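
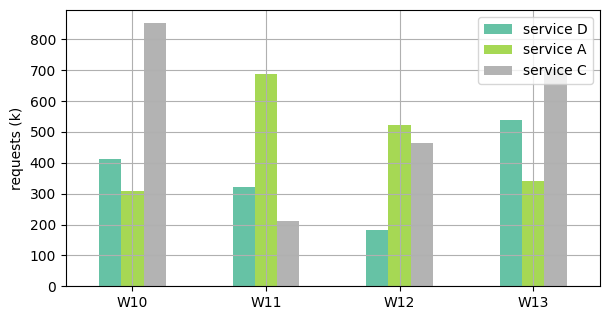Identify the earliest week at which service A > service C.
W11

W10: service A ≈ 300 vs service C ≈ 900 (not yet); W11: service A ≈ 700 vs service C ≈ 200 (first crossover).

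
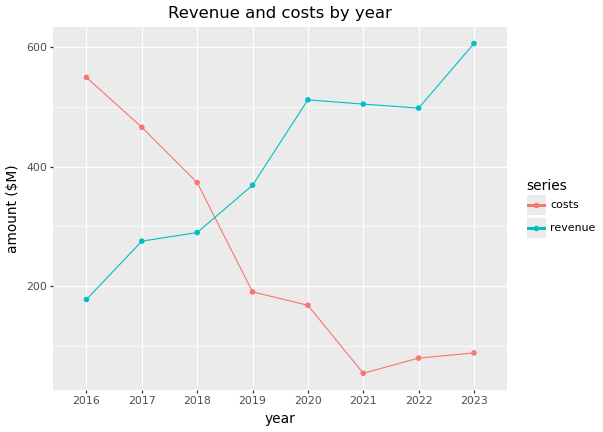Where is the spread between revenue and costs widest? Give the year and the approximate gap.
2023, ≈ 500 $M

2023: revenue ≈ 600, costs ≈ 100 → gap ≈ 500. Next-largest (2021) is only ≈ 450.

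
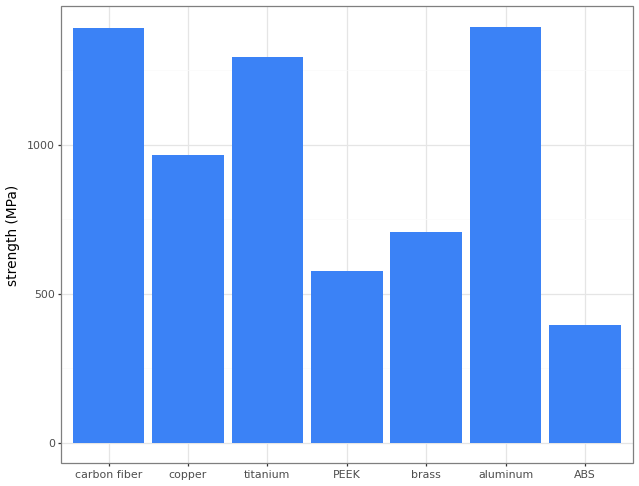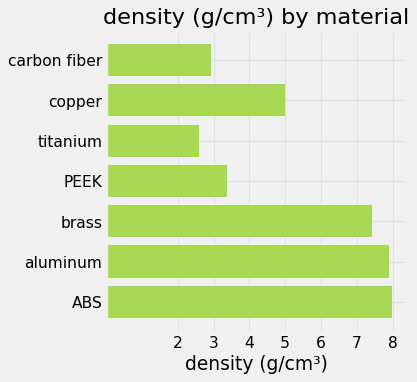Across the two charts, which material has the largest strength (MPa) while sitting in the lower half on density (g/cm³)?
Chart 2 median density (g/cm³) ≈ 5; below-median materials: carbon fiber, titanium, PEEK. Among those, carbon fiber has the highest strength (MPa) (≈ 1400).

carbon fiber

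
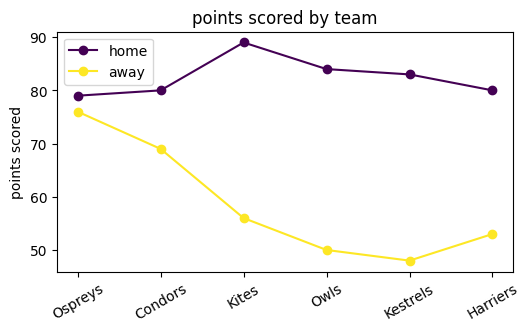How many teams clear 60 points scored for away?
2

Above 60: Ospreys, Condors.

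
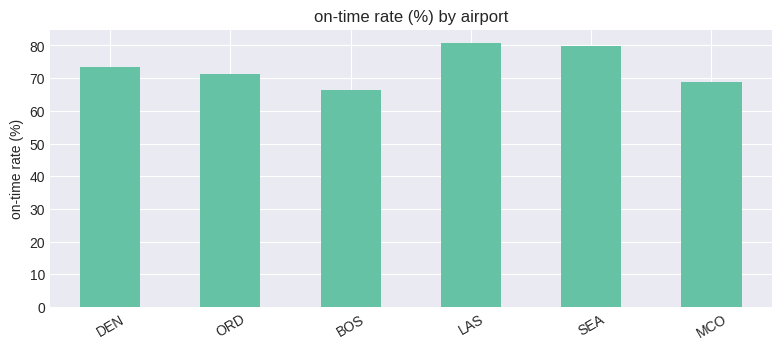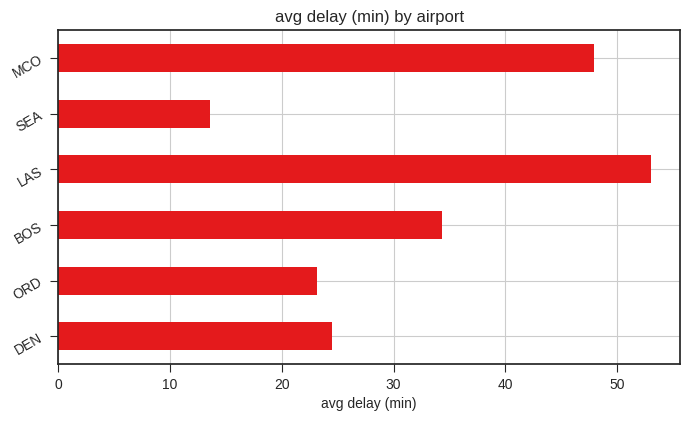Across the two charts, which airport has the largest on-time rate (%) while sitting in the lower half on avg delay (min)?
SEA

Chart 2 median avg delay (min) ≈ 30; below-median airports: DEN, ORD, SEA. Among those, SEA has the highest on-time rate (%) (≈ 80).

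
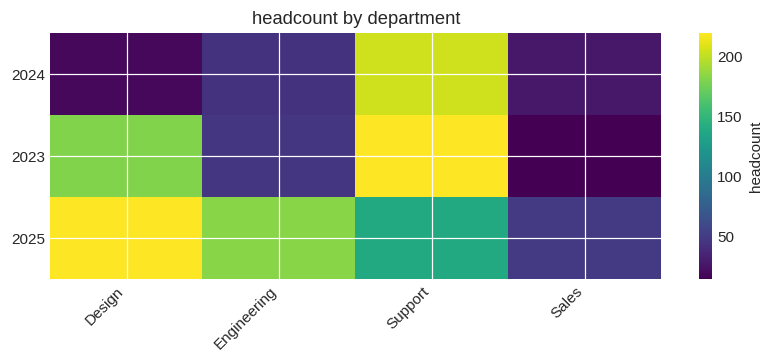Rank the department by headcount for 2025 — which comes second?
Top 3 for 2025: Design ≈ 220, Engineering ≈ 180, Support ≈ 140.

Engineering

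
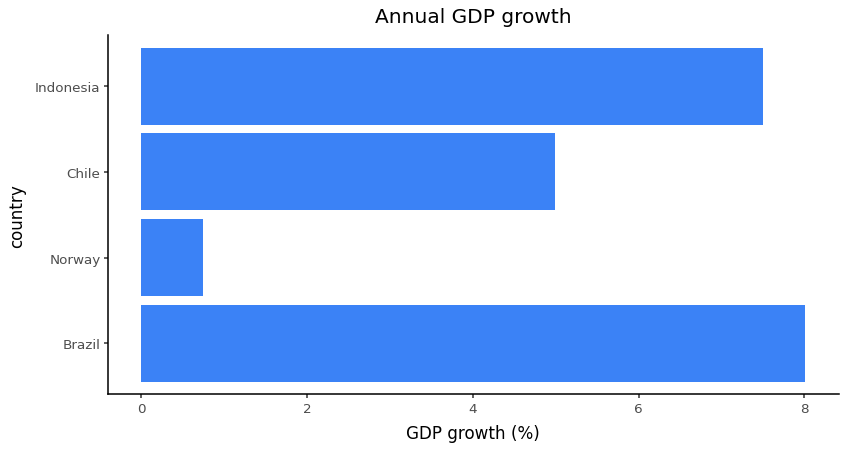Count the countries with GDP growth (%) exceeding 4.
Above 4: Brazil, Chile, Indonesia.

3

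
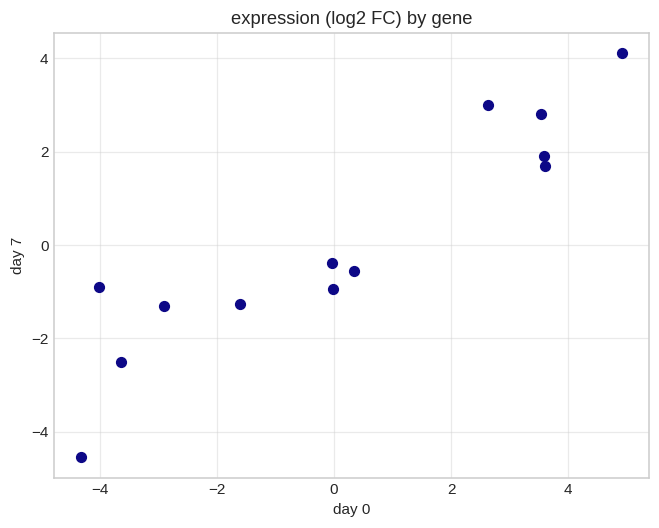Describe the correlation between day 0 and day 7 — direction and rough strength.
positive, strong

Points are positively correlated; strong (|r| ≈ 0.9).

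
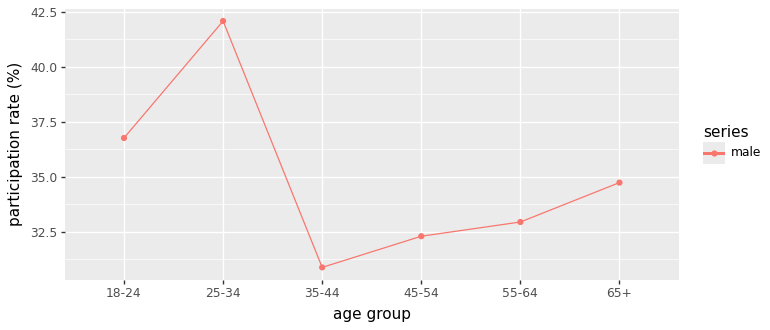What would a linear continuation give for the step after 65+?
Last three: 32, 33, 35 → slope ≈ 1.5/step → next ≈ 36.5.

≈ 36.5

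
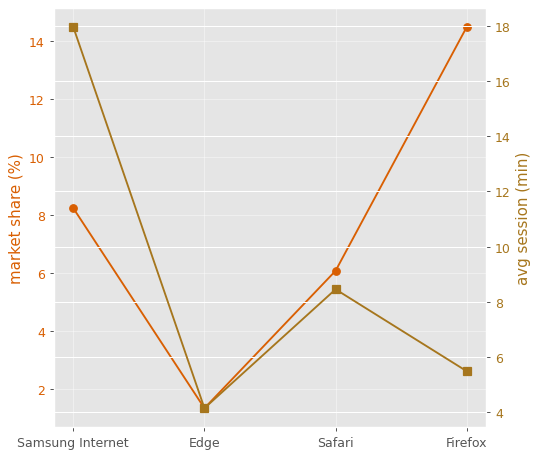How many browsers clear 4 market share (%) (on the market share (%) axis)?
Above 4: Samsung Internet, Safari, Firefox.

3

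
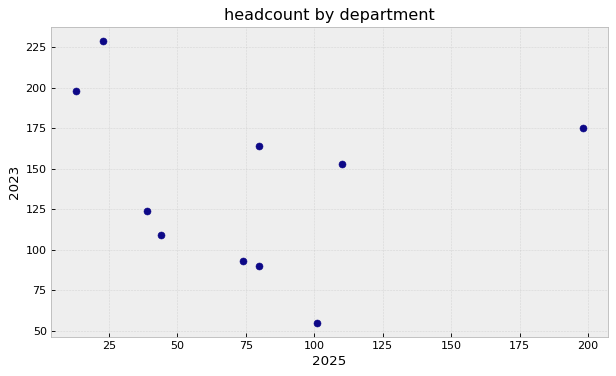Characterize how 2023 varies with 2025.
Points are roughly uncorrelated; weak (|r| ≈ 0.2).

no clear correlation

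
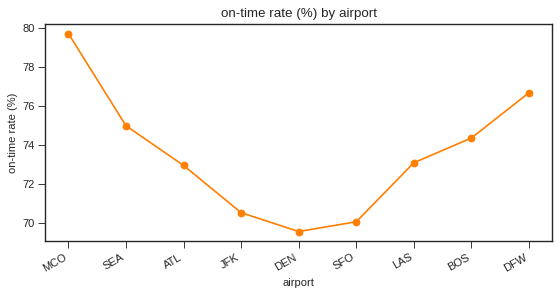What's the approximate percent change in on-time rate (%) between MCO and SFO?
≈ -12.5%

MCO ≈ 80, SFO ≈ 70; (70 − 80) / 80 ≈ -12.5%.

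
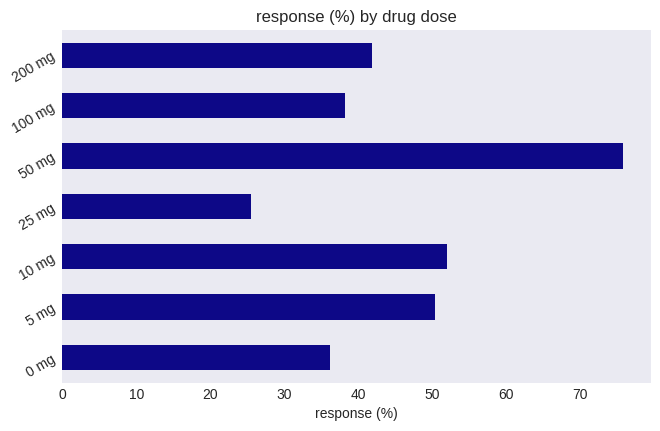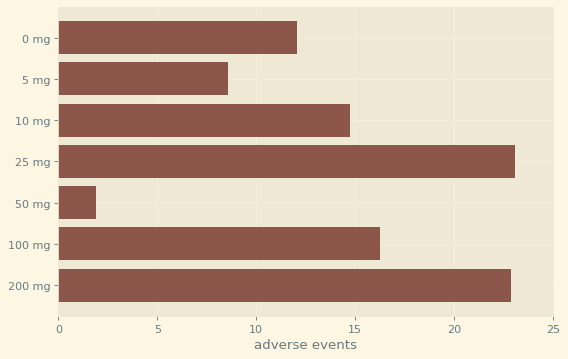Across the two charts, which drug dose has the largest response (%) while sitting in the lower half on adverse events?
50 mg

Chart 2 median adverse events ≈ 15; below-median drug doses: 0 mg, 5 mg, 50 mg. Among those, 50 mg has the highest response (%) (≈ 80).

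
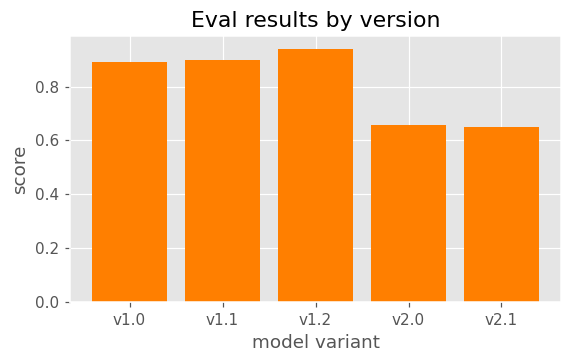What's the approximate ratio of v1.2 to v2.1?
≈ 1.5×

v1.2 ≈ 0.9, v2.1 ≈ 0.6; 0.9/0.6 ≈ 1.5.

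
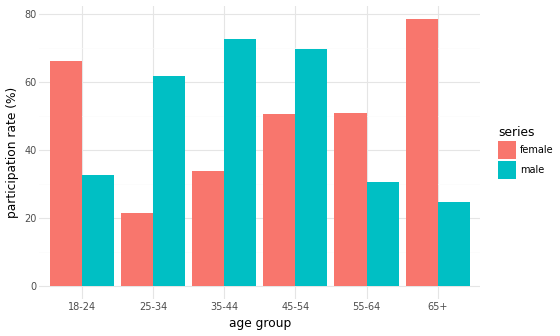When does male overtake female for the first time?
18-24: male ≈ 30 vs female ≈ 70 (not yet); 25-34: male ≈ 60 vs female ≈ 20 (first crossover).

25-34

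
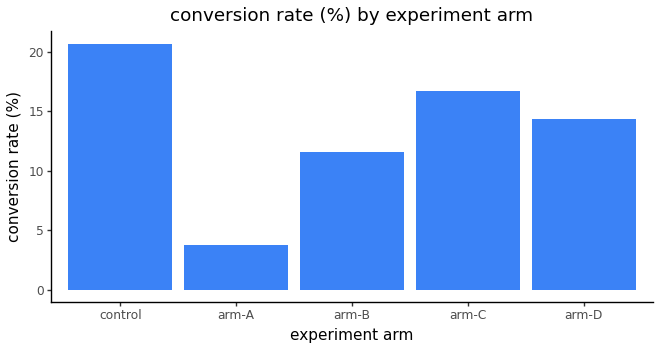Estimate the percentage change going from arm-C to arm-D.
arm-C ≈ 16, arm-D ≈ 14; (14 − 16) / 16 ≈ -12.5%.

≈ -12.5%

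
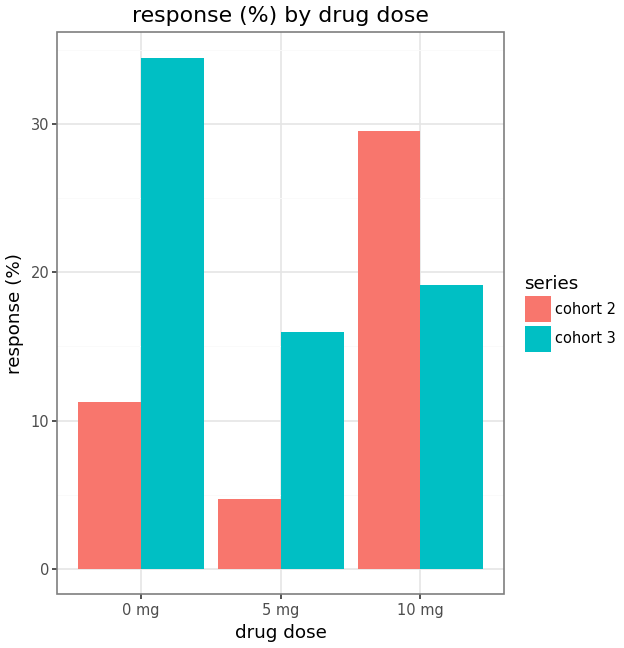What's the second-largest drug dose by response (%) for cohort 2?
Top 3 for cohort 2: 10 mg ≈ 30, 0 mg ≈ 10, 5 mg ≈ 5.

0 mg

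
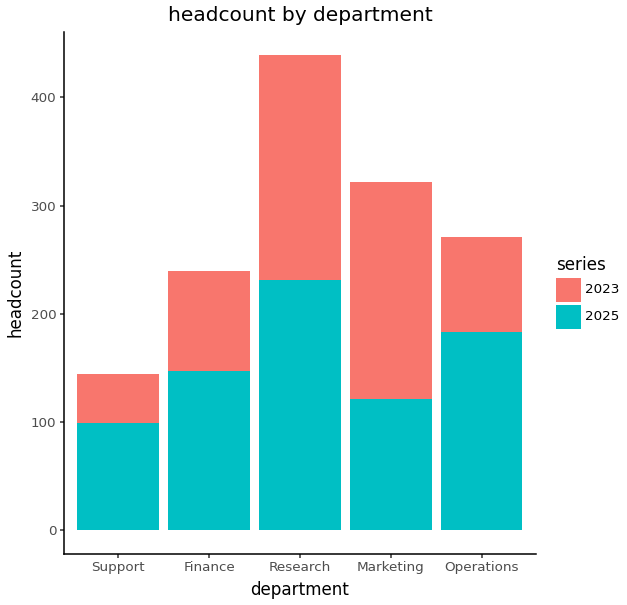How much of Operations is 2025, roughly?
2025 top ≈ 200, bottom ≈ 0; segment ≈ 200.

≈ 200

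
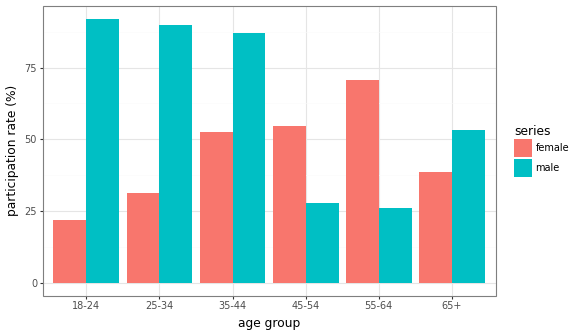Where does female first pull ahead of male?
35-44: female ≈ 50 vs male ≈ 90 (not yet); 45-54: female ≈ 50 vs male ≈ 30 (first crossover).

45-54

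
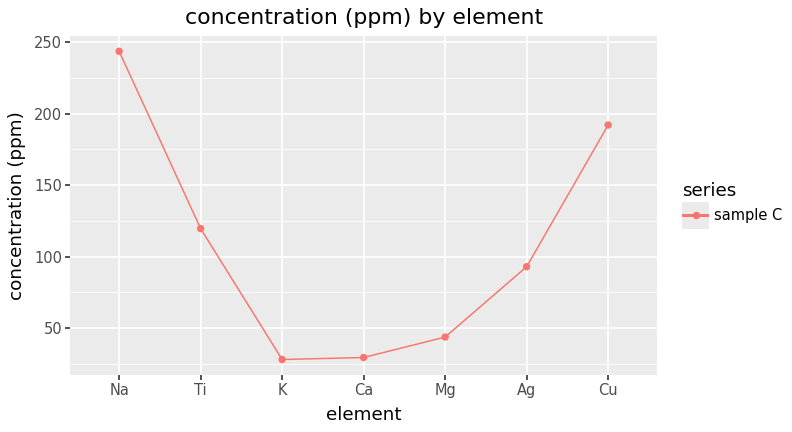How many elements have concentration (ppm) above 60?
Above 60: Na, Ti, Ag, Cu.

4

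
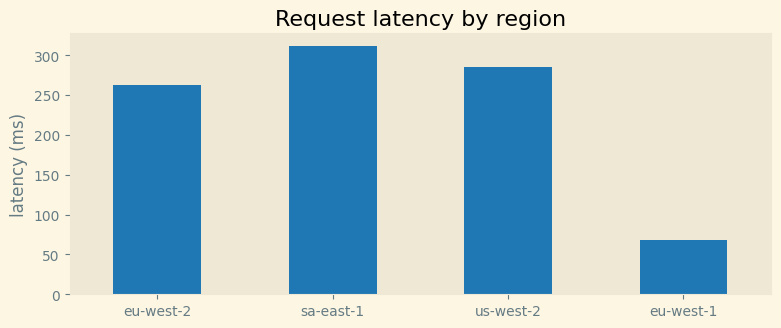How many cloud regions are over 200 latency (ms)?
Above 200: eu-west-2, sa-east-1, us-west-2.

3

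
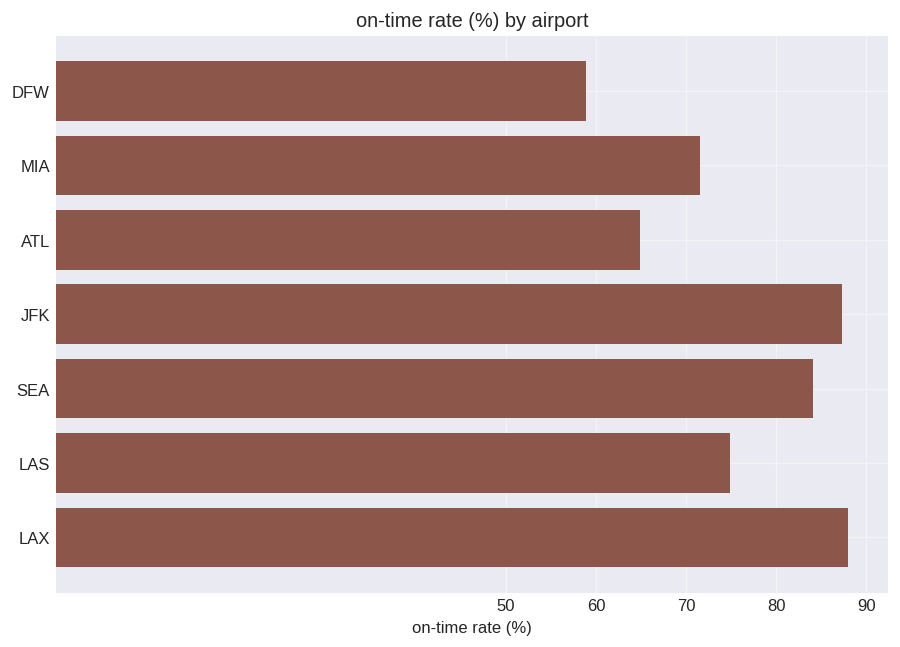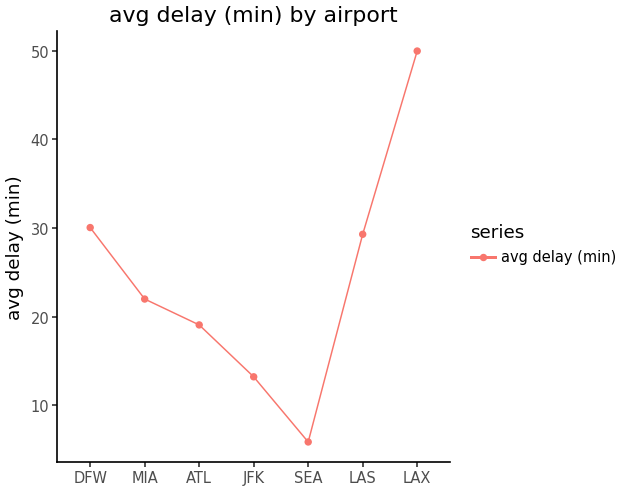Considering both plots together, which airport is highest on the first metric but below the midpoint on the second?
Chart 2 median avg delay (min) ≈ 20; below-median airports: ATL, JFK, SEA. Among those, JFK has the highest on-time rate (%) (≈ 90).

JFK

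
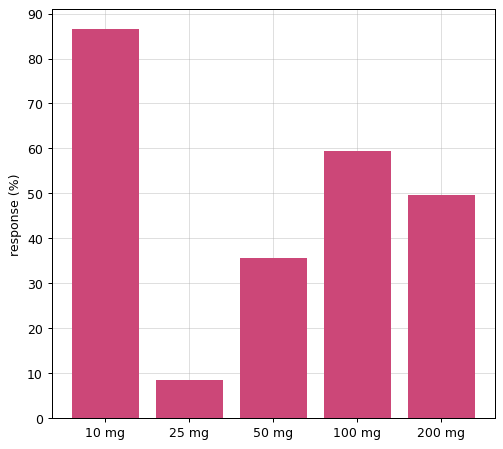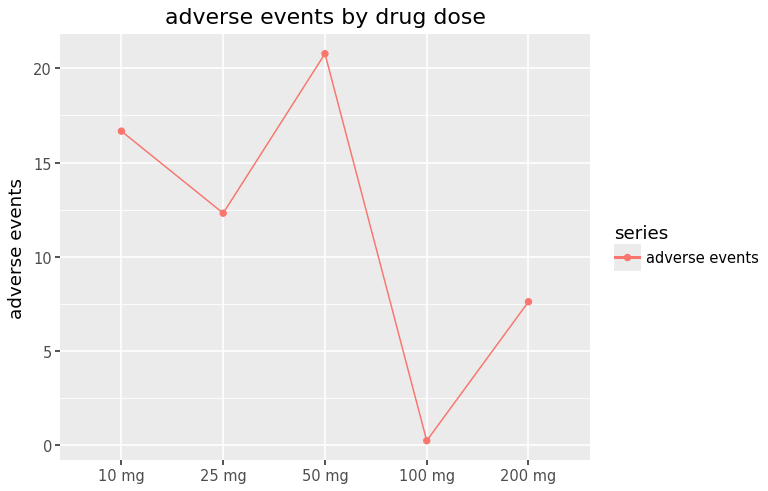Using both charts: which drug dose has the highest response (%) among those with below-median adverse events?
Chart 2 median adverse events ≈ 12; below-median drug doses: 100 mg, 200 mg. Among those, 100 mg has the highest response (%) (≈ 60).

100 mg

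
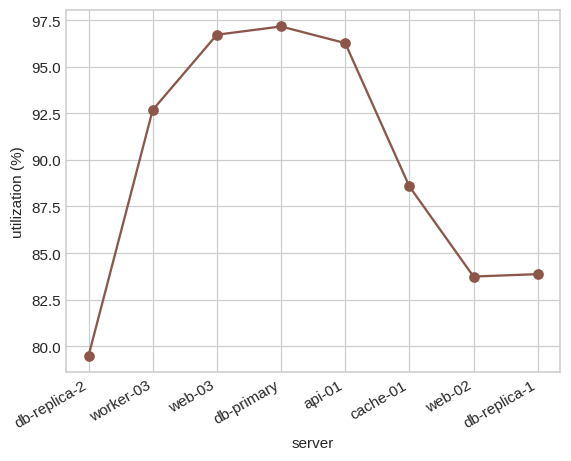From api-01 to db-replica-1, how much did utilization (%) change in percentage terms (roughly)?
api-01 ≈ 96, db-replica-1 ≈ 84; (84 − 96) / 96 ≈ -12.5%.

≈ -12.5%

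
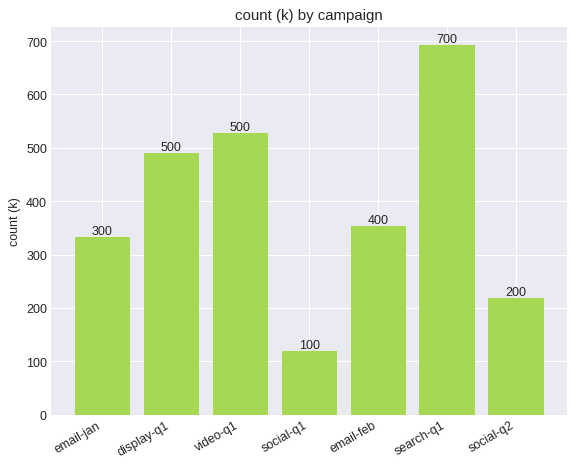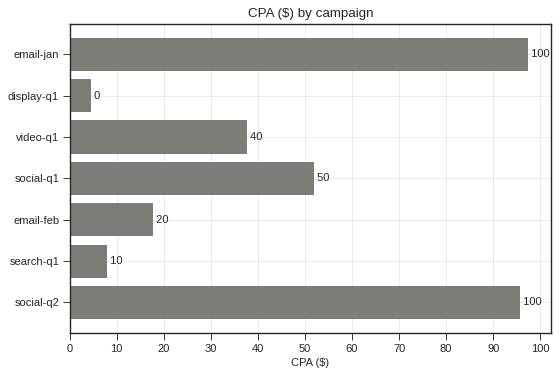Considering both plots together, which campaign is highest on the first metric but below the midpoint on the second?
Chart 2 median CPA ($) ≈ 40; below-median campaigns: display-q1, email-feb, search-q1. Among those, search-q1 has the highest count (k) (≈ 700).

search-q1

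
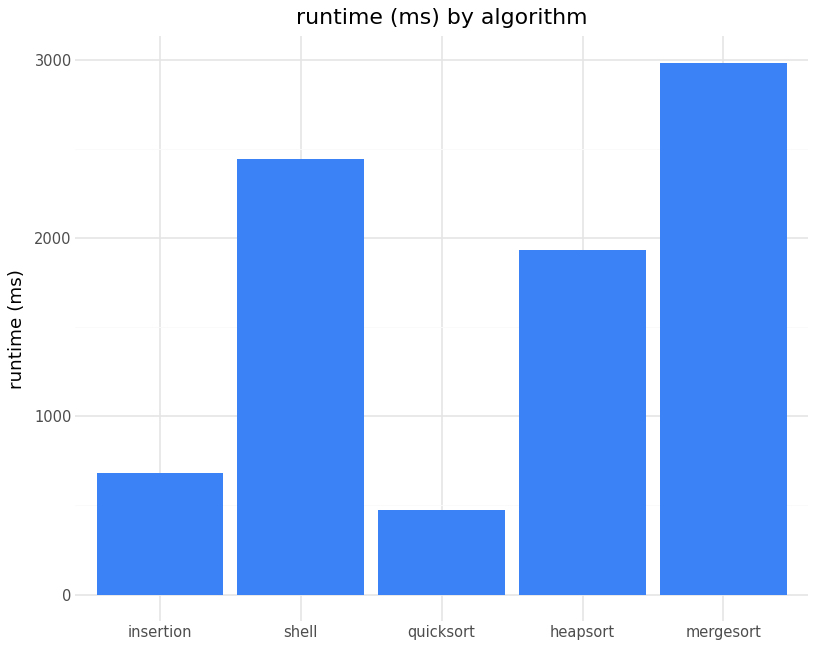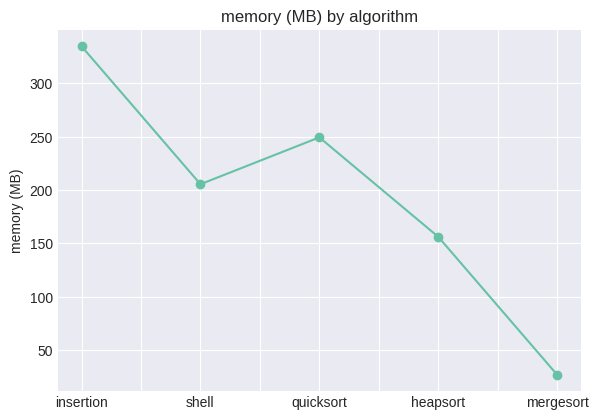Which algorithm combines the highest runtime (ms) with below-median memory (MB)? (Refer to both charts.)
mergesort

Chart 2 median memory (MB) ≈ 200; below-median algorithms: heapsort, mergesort. Among those, mergesort has the highest runtime (ms) (≈ 3000).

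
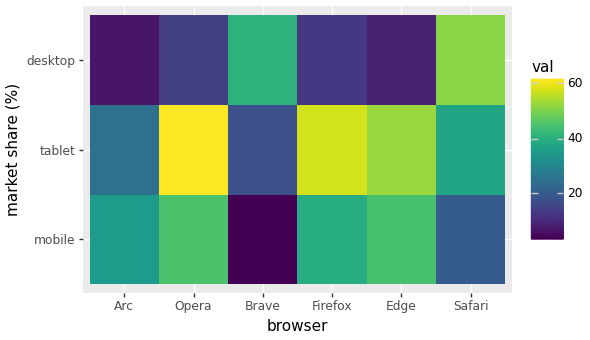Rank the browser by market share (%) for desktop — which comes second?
Top 3 for desktop: Safari ≈ 50, Brave ≈ 40, Opera ≈ 15.

Brave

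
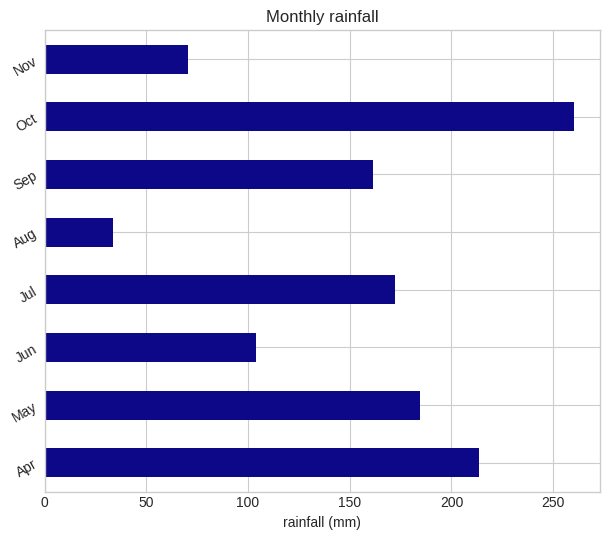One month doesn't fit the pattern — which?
Aug

Aug ≈ 25; the rest sit between ≈ 75 and ≈ 250.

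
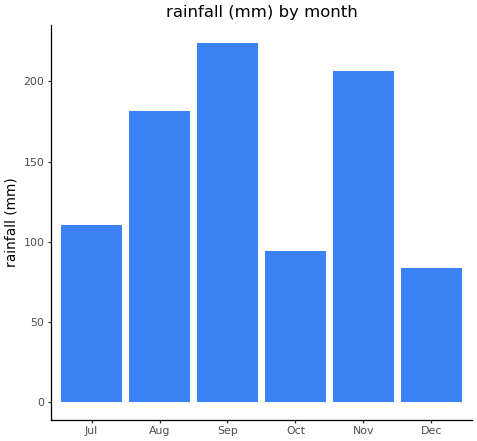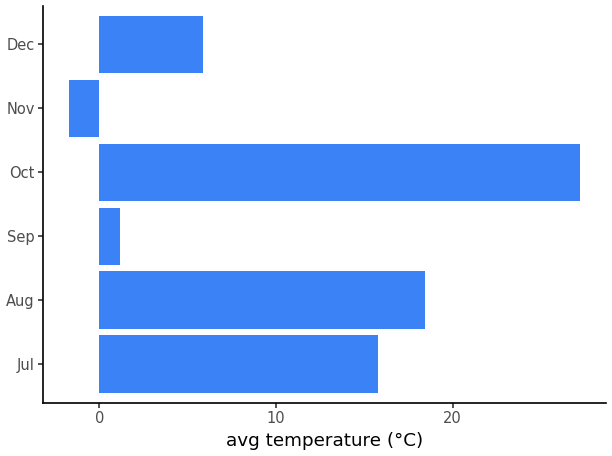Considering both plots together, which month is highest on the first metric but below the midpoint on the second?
Chart 2 median avg temperature (°C) ≈ 10; below-median months: Sep, Nov, Dec. Among those, Sep has the highest rainfall (mm) (≈ 225).

Sep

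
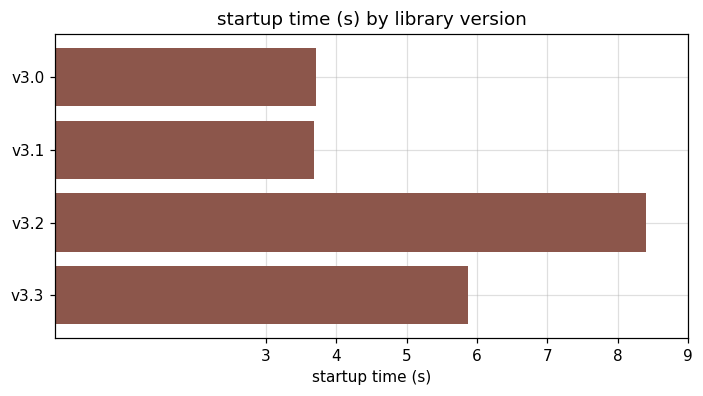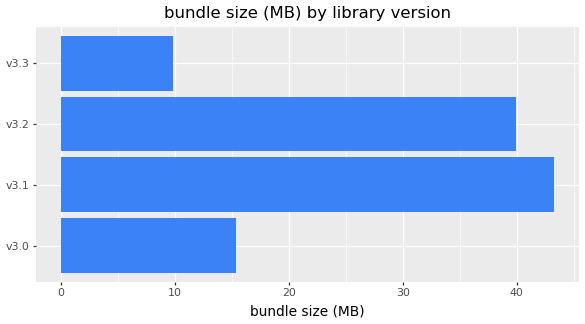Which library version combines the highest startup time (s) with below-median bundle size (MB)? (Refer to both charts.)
v3.3

Chart 2 median bundle size (MB) ≈ 30; below-median library versions: v3.0, v3.3. Among those, v3.3 has the highest startup time (s) (≈ 6).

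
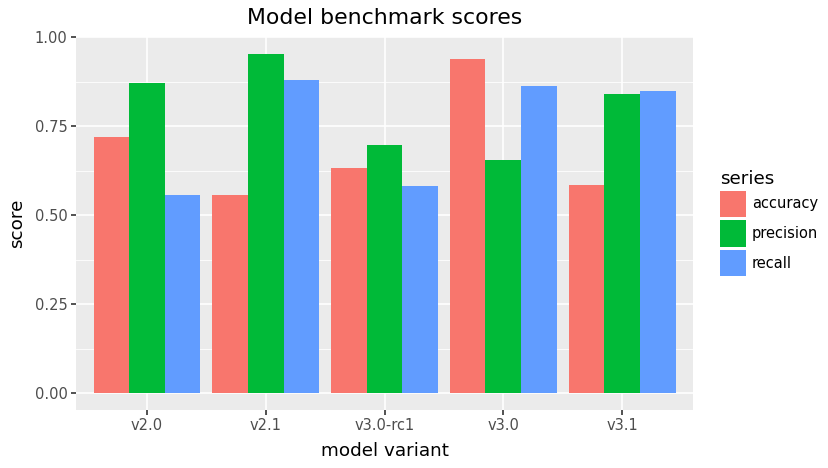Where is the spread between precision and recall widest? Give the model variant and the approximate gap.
v2.0, ≈ 0.3

v2.0: precision ≈ 0.9, recall ≈ 0.6 → gap ≈ 0.3. Next-largest (v3.0) is only ≈ 0.2.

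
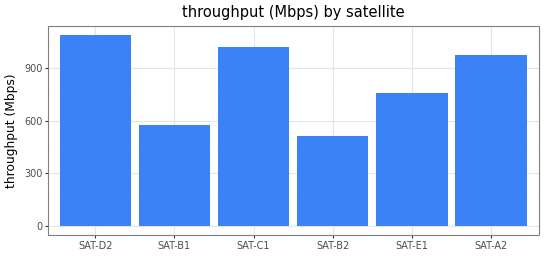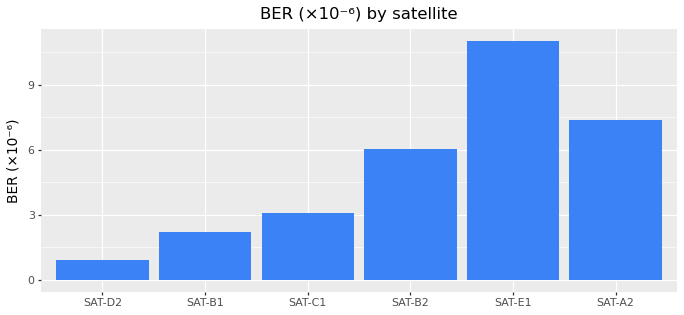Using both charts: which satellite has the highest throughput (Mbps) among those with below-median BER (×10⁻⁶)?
Chart 2 median BER (×10⁻⁶) ≈ 4; below-median satellites: SAT-D2, SAT-B1, SAT-C1. Among those, SAT-D2 has the highest throughput (Mbps) (≈ 1100).

SAT-D2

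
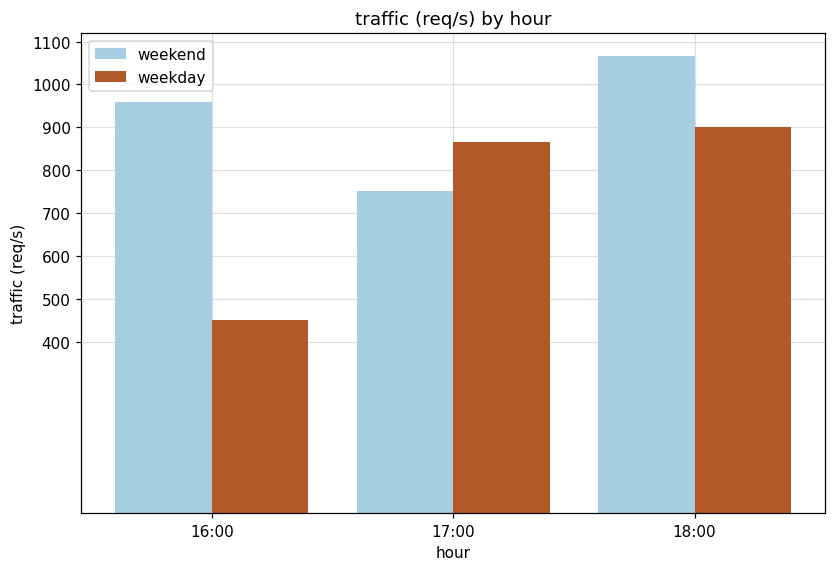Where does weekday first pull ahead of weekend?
16:00: weekday ≈ 500 vs weekend ≈ 1000 (not yet); 17:00: weekday ≈ 900 vs weekend ≈ 800 (first crossover).

17:00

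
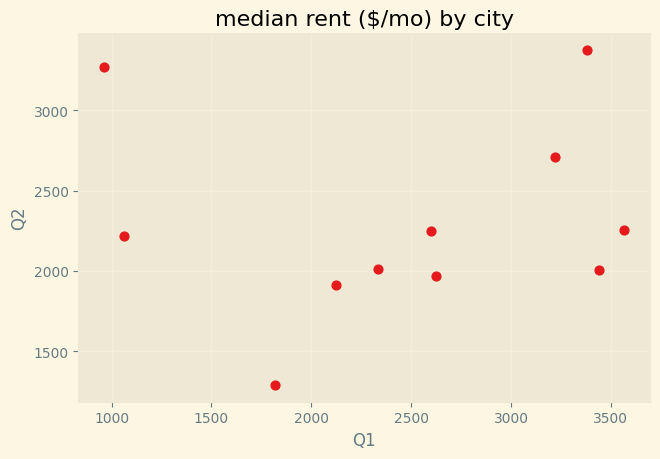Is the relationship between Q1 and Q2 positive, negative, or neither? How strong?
no clear correlation

Points are roughly uncorrelated; weak (|r| ≈ 0.1).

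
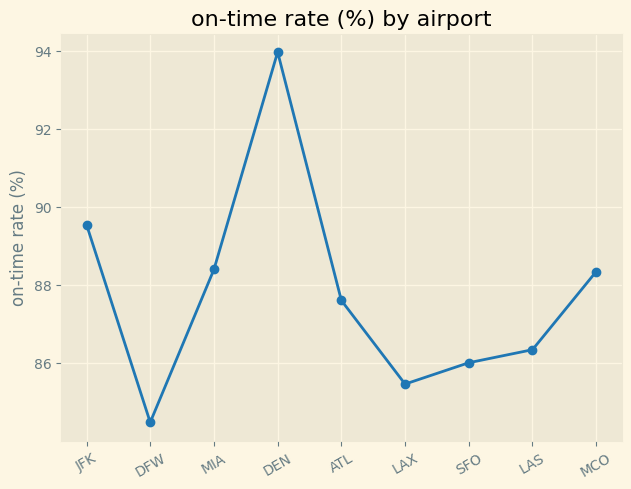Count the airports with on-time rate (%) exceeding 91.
1

Above 91: DEN.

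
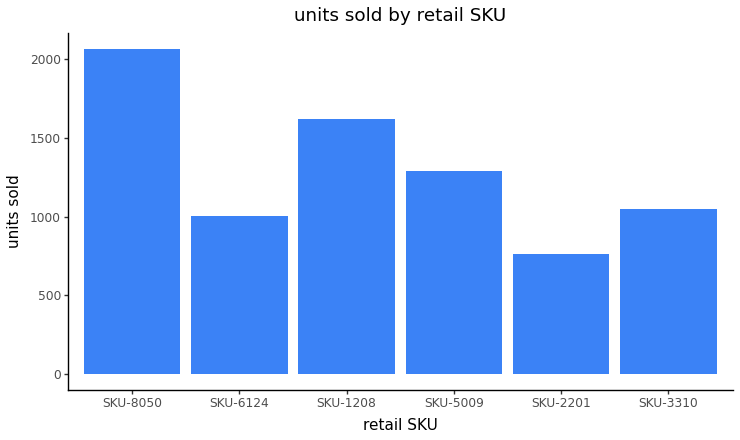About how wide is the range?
≈ 1200

Max SKU-8050 ≈ 2000, min SKU-2201 ≈ 800; range ≈ 1200.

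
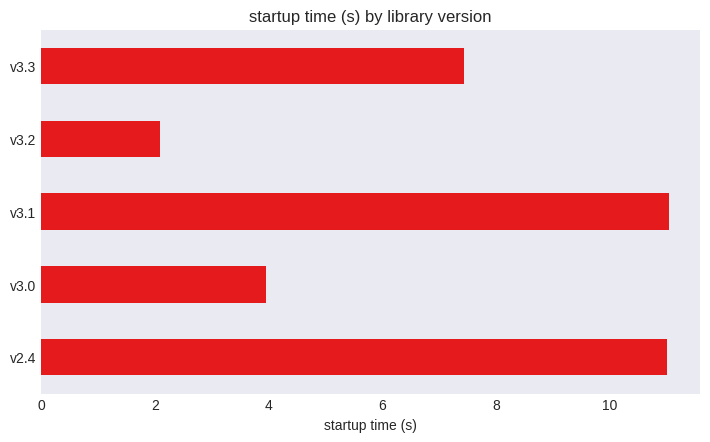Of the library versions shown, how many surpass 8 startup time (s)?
2

Above 8: v2.4, v3.1.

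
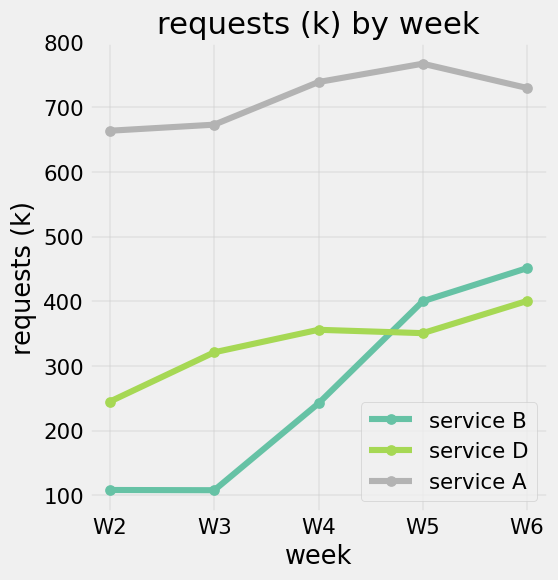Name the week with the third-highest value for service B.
W4

Top 4 for service B: W6 ≈ 500, W5 ≈ 400, W4 ≈ 200, W2 ≈ 100.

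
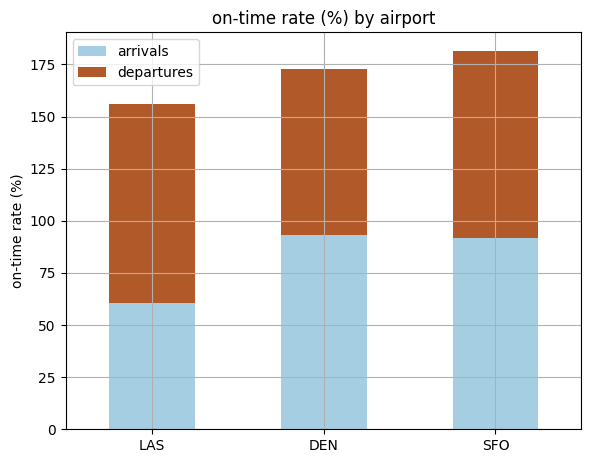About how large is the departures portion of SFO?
≈ 80

departures top ≈ 180, bottom ≈ 100; segment ≈ 80.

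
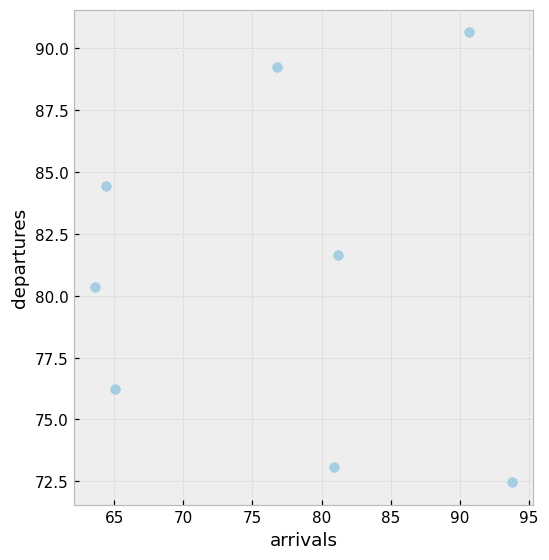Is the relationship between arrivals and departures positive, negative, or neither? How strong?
Points are roughly uncorrelated; weak (|r| ≈ 0.0).

no clear correlation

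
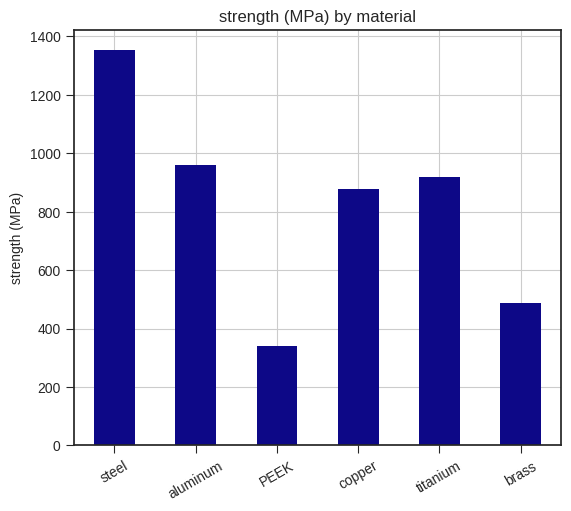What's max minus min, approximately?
Max steel ≈ 1400, min PEEK ≈ 400; range ≈ 1000.

≈ 1000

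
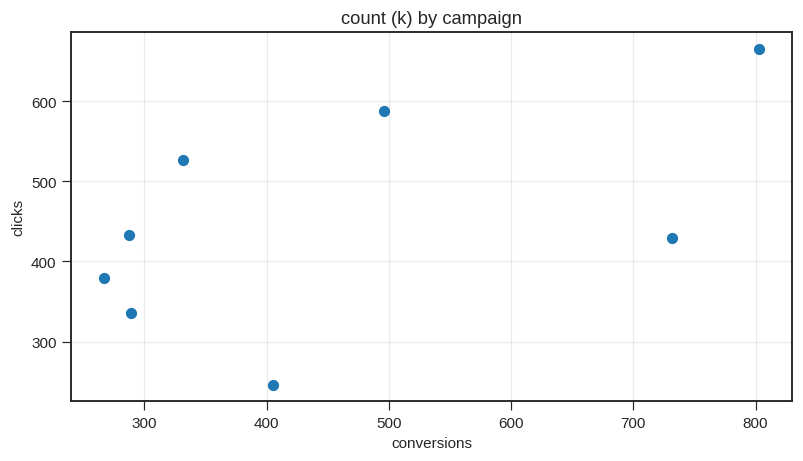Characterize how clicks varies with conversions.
Points are positively correlated; moderate (|r| ≈ 0.6).

positive, moderate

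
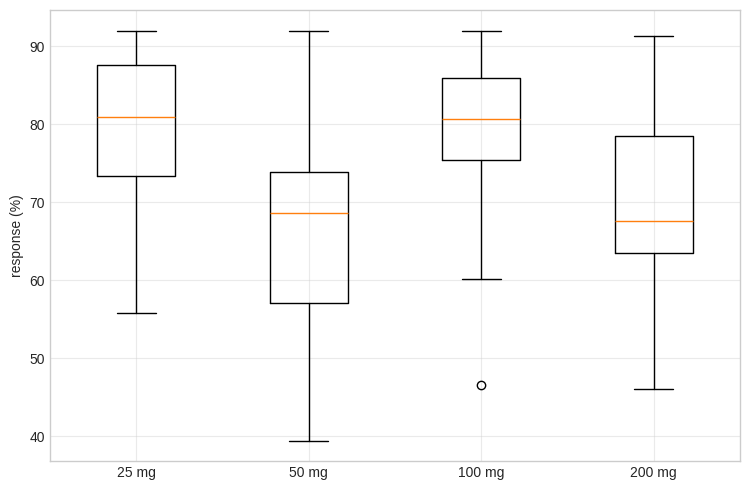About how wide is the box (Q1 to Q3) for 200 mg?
≈ 14

Q3 ≈ 78, Q1 ≈ 64; IQR ≈ 14.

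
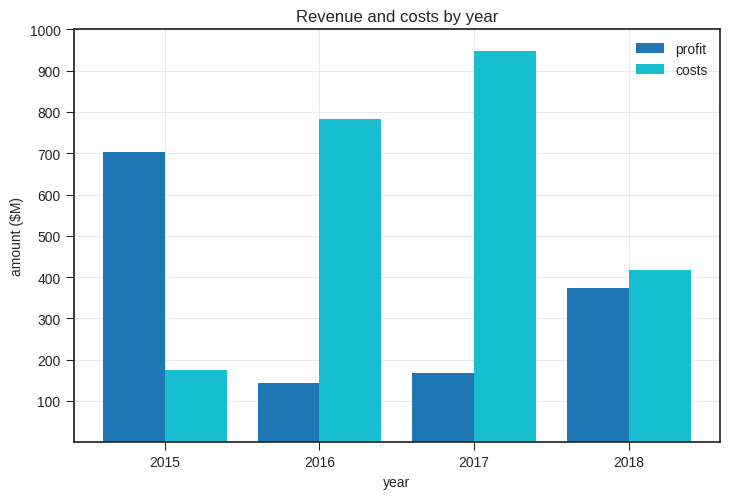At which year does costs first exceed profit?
2015: costs ≈ 200 vs profit ≈ 700 (not yet); 2016: costs ≈ 800 vs profit ≈ 100 (first crossover).

2016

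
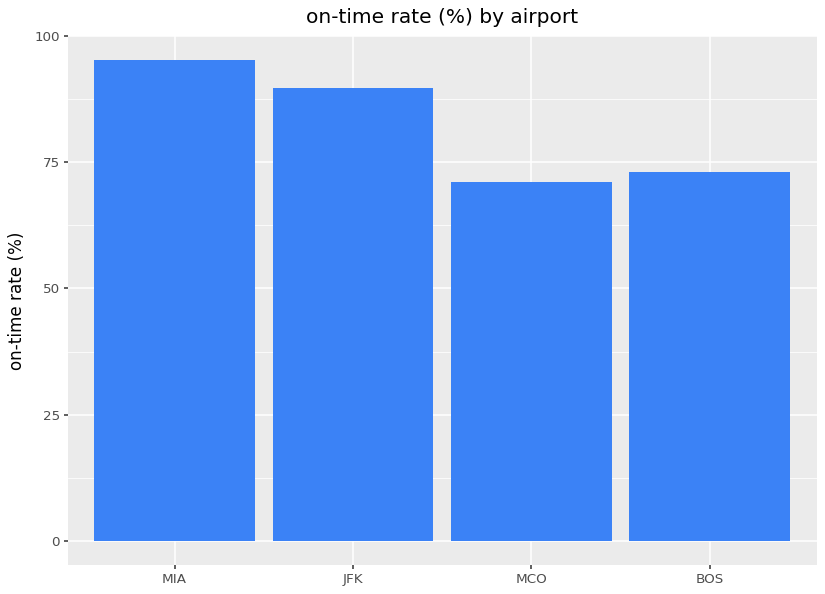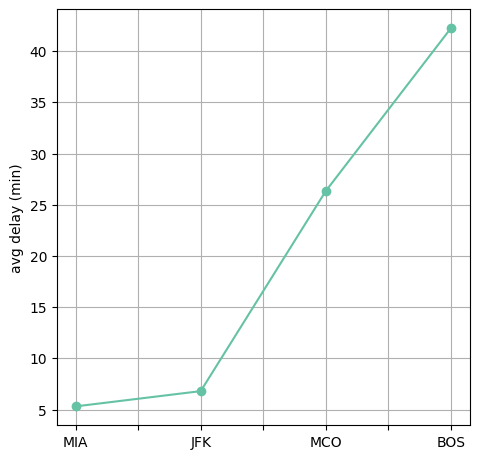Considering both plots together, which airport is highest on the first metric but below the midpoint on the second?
Chart 2 median avg delay (min) ≈ 15; below-median airports: MIA, JFK. Among those, MIA has the highest on-time rate (%) (≈ 100).

MIA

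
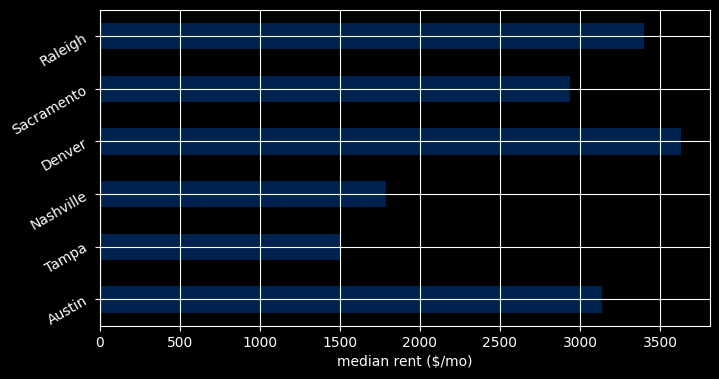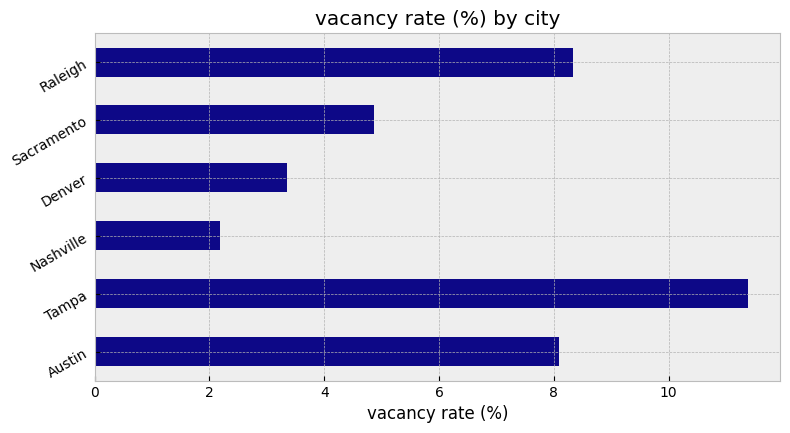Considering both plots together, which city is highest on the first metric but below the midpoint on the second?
Denver

Chart 2 median vacancy rate (%) ≈ 6; below-median cities: Nashville, Denver, Sacramento. Among those, Denver has the highest median rent ($/mo) (≈ 3500).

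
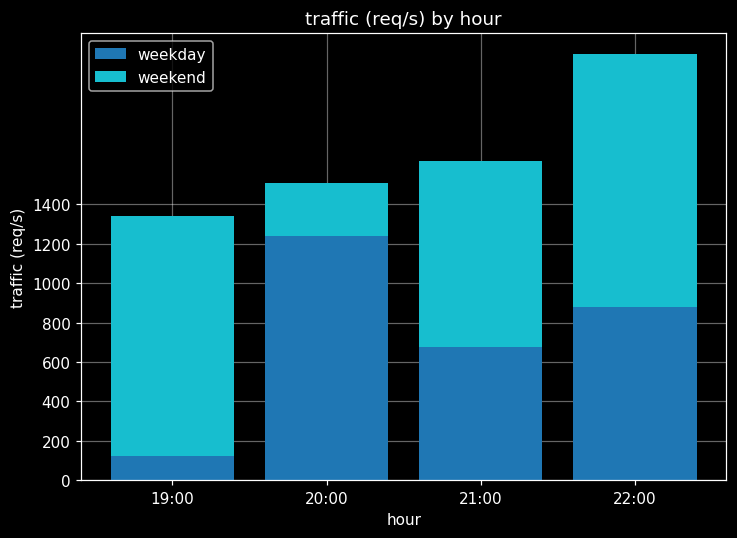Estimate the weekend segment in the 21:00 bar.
weekend top ≈ 1600, bottom ≈ 600; segment ≈ 1000.

≈ 1000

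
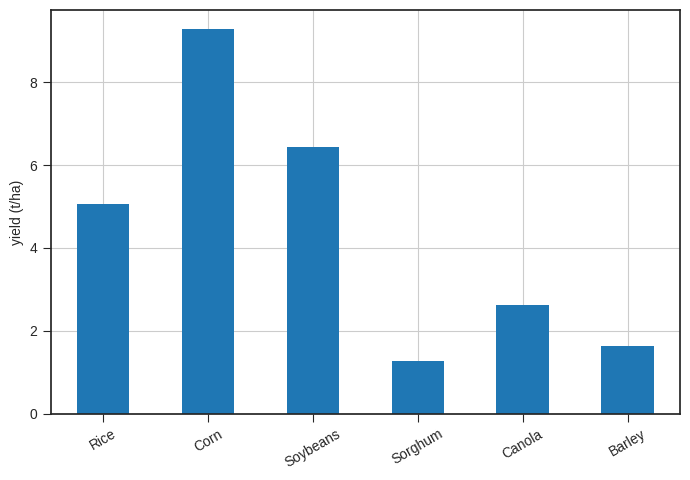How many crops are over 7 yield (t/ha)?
Above 7: Corn.

1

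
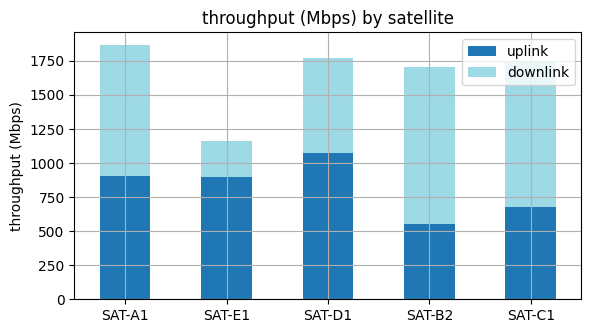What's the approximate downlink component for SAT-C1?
≈ 1200

downlink top ≈ 1800, bottom ≈ 600; segment ≈ 1200.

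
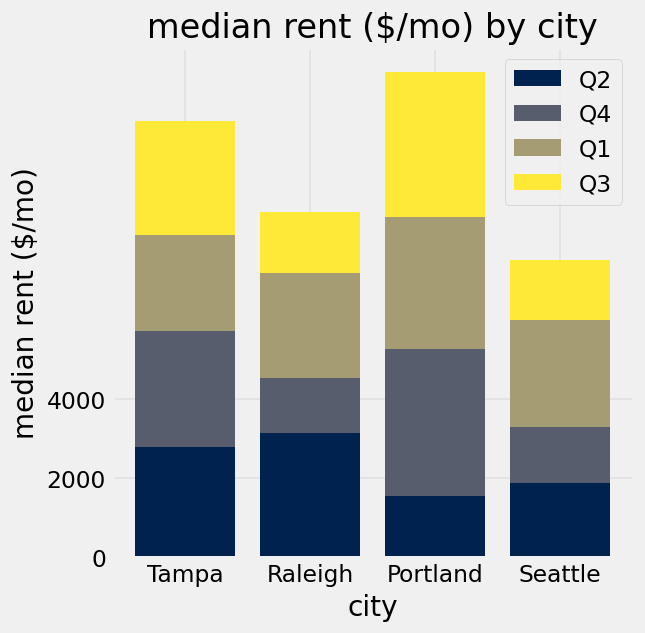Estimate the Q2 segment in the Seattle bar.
Q2 top ≈ 2000, bottom ≈ 0; segment ≈ 2000.

≈ 2000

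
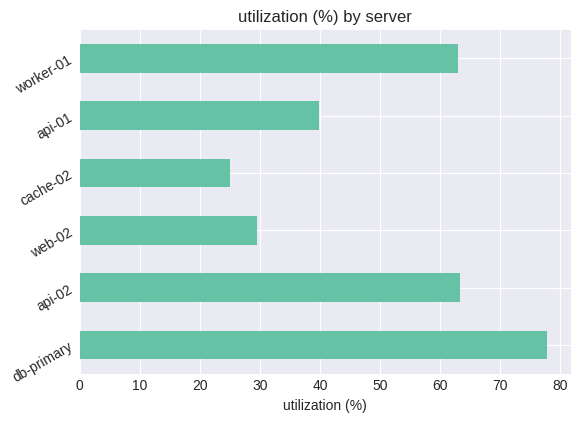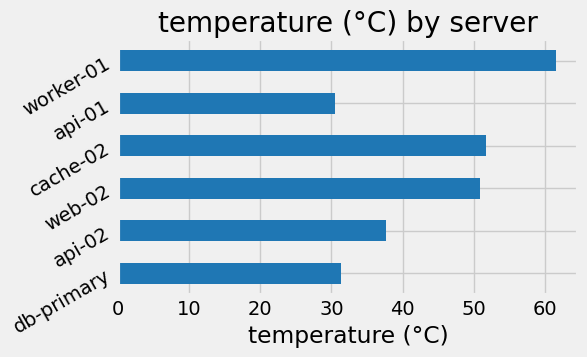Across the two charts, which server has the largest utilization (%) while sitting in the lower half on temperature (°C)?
Chart 2 median temperature (°C) ≈ 40; below-median servers: db-primary, api-02, api-01. Among those, db-primary has the highest utilization (%) (≈ 80).

db-primary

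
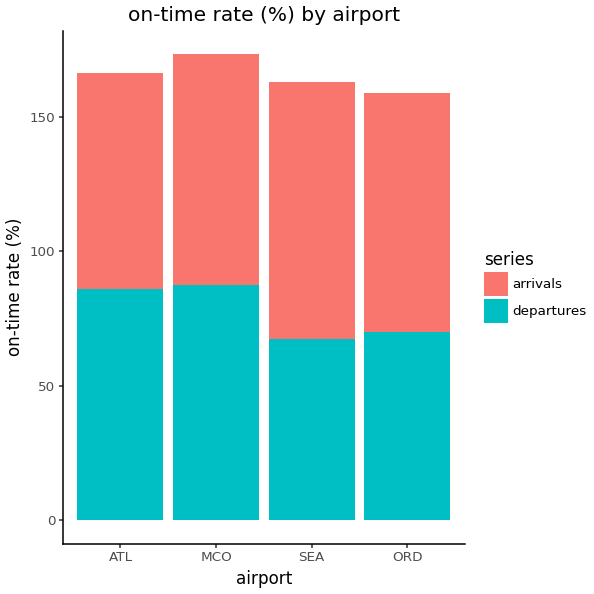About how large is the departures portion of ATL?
≈ 80

departures top ≈ 80, bottom ≈ 0; segment ≈ 80.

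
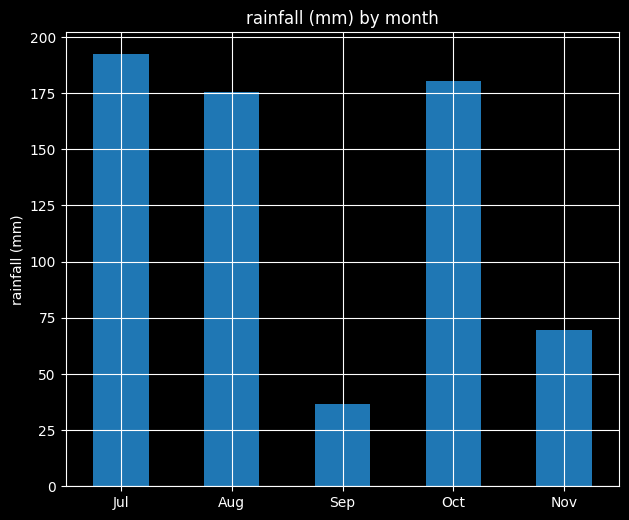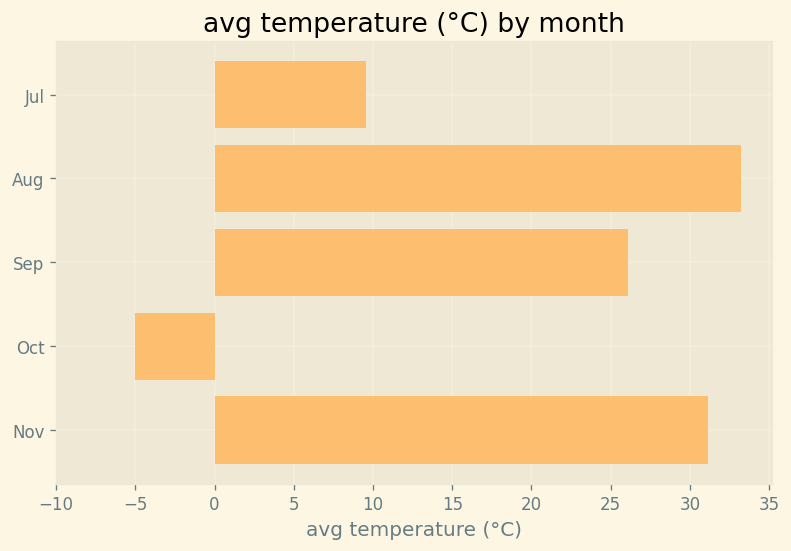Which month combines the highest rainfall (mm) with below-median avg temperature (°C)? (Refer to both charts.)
Chart 2 median avg temperature (°C) ≈ 25; below-median months: Jul, Oct. Among those, Jul has the highest rainfall (mm) (≈ 200).

Jul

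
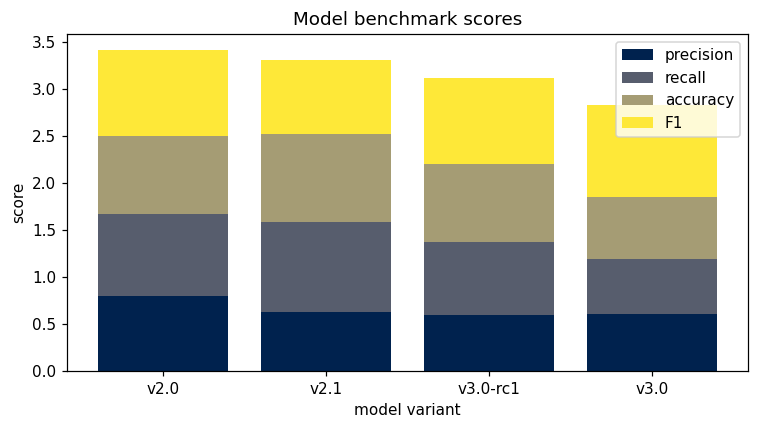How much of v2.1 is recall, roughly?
≈ 1.0

recall top ≈ 1.5, bottom ≈ 0.5; segment ≈ 1.0.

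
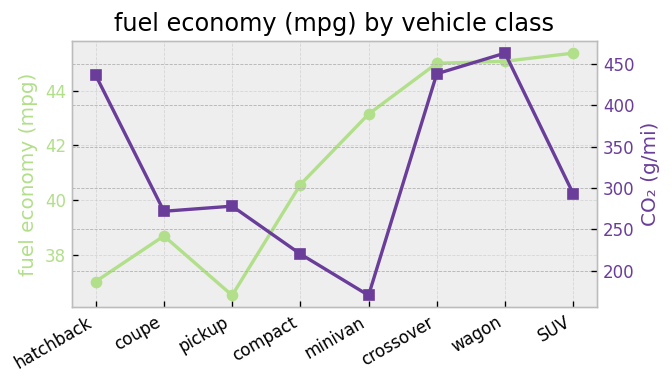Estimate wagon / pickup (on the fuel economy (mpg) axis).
≈ 1.22×

wagon ≈ 45, pickup ≈ 37; 45/37 ≈ 1.22.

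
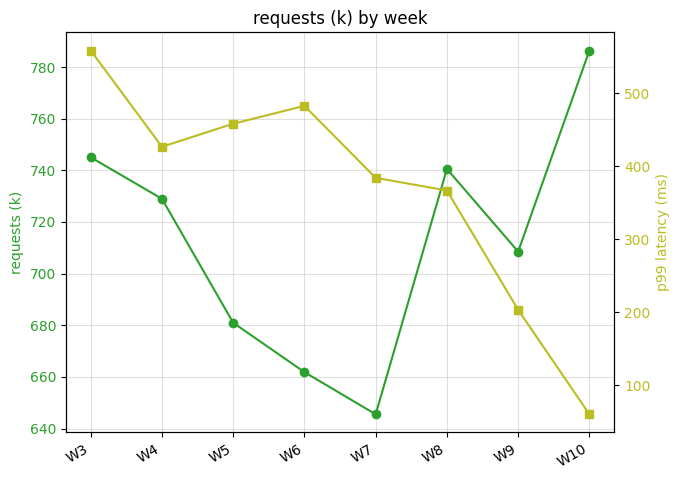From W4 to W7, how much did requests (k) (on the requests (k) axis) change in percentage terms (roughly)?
≈ -11.1%

W4 ≈ 720, W7 ≈ 640; (640 − 720) / 720 ≈ -11.1%.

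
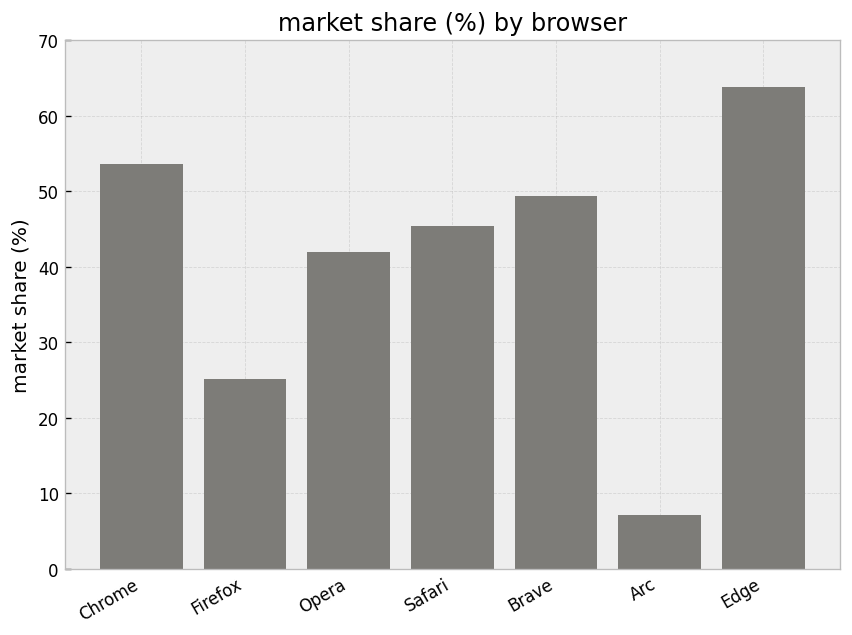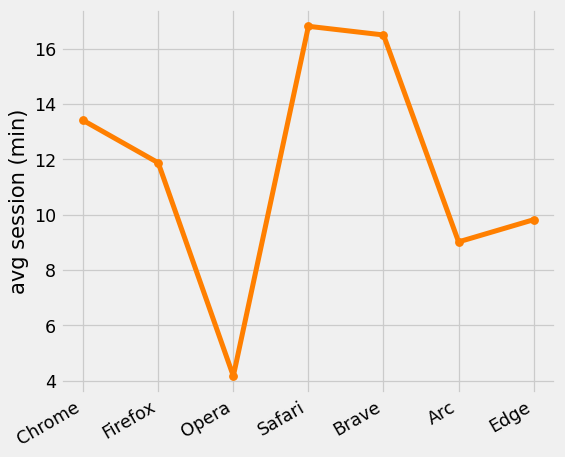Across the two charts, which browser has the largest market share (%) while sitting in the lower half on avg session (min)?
Chart 2 median avg session (min) ≈ 12; below-median browsers: Opera, Arc, Edge. Among those, Edge has the highest market share (%) (≈ 60).

Edge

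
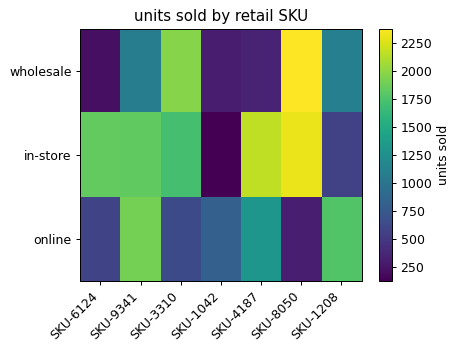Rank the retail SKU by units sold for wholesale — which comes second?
Top 3 for wholesale: SKU-8050 ≈ 2400, SKU-3310 ≈ 2000, SKU-1208 ≈ 1000.

SKU-3310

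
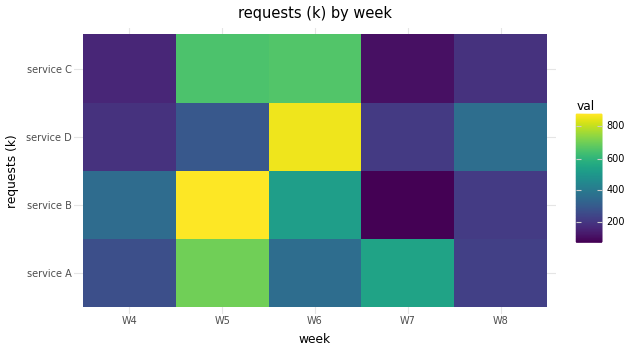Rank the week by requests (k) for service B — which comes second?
W6

Top 3 for service B: W5 ≈ 900, W6 ≈ 500, W4 ≈ 400.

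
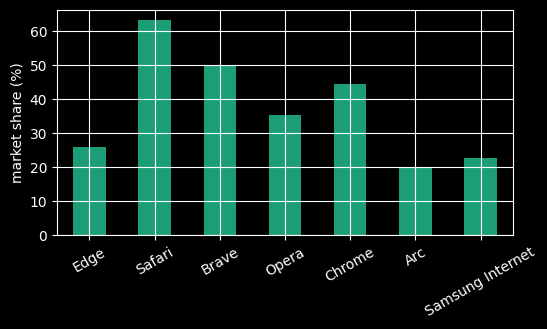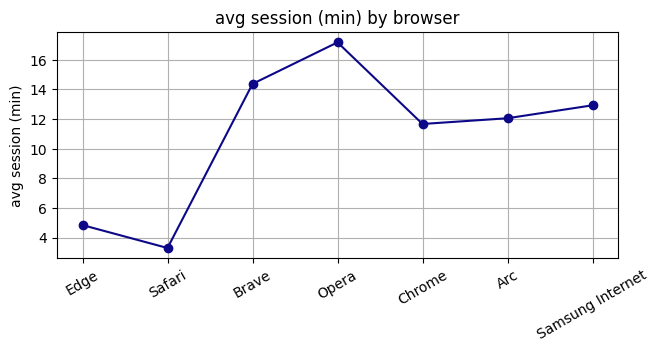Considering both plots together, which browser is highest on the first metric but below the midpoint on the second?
Chart 2 median avg session (min) ≈ 12; below-median browsers: Edge, Safari, Chrome. Among those, Safari has the highest market share (%) (≈ 60).

Safari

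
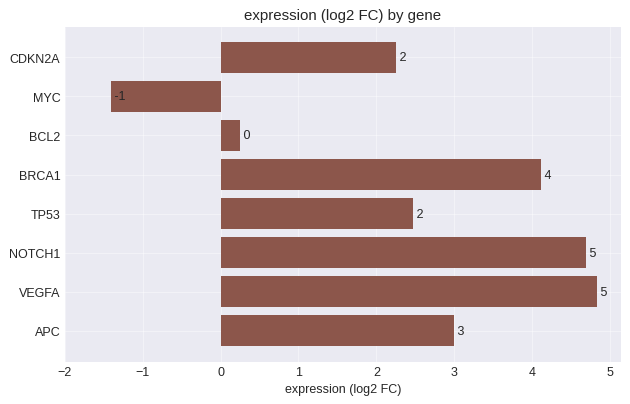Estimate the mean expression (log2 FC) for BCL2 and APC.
(0 + 3) / 2 ≈ 2.

≈ 2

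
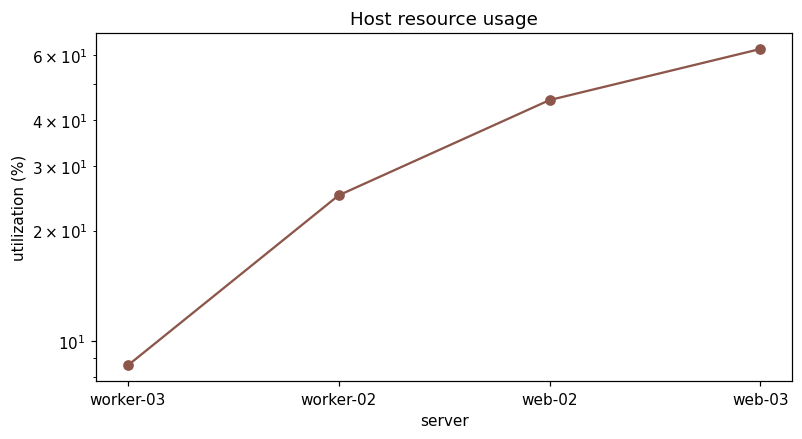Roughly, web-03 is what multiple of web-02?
≈ 1.33×

web-03 ≈ 60, web-02 ≈ 45; 60/45 ≈ 1.33.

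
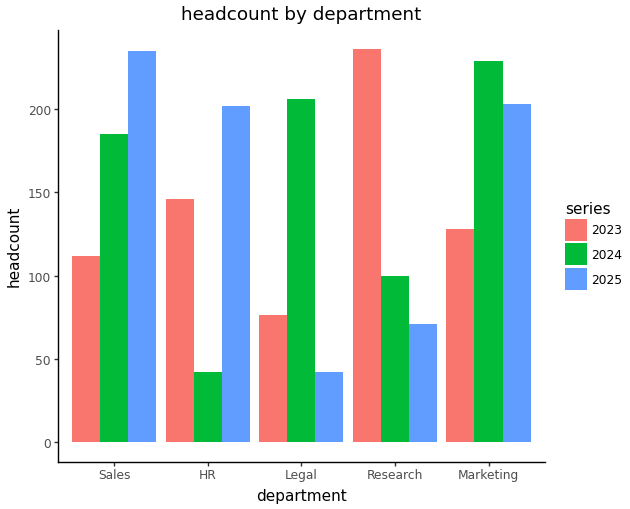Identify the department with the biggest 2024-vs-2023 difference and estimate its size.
Research: 2024 ≈ 100, 2023 ≈ 240 → gap ≈ 140. Next-largest (Legal) is only ≈ 120.

Research, ≈ 140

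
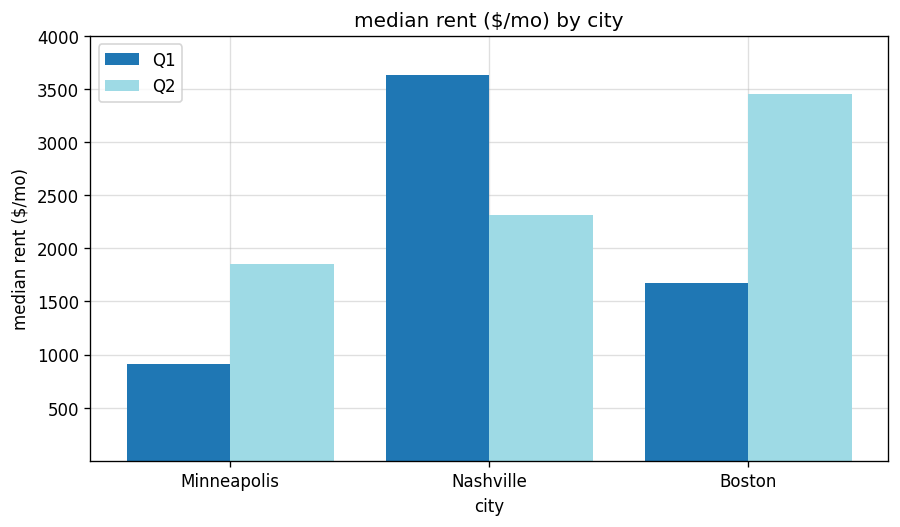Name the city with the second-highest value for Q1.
Boston

Top 3 for Q1: Nashville ≈ 3500, Boston ≈ 1500, Minneapolis ≈ 1000.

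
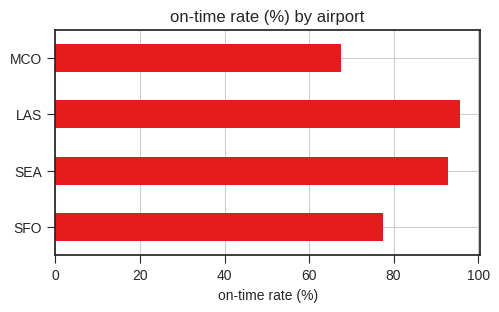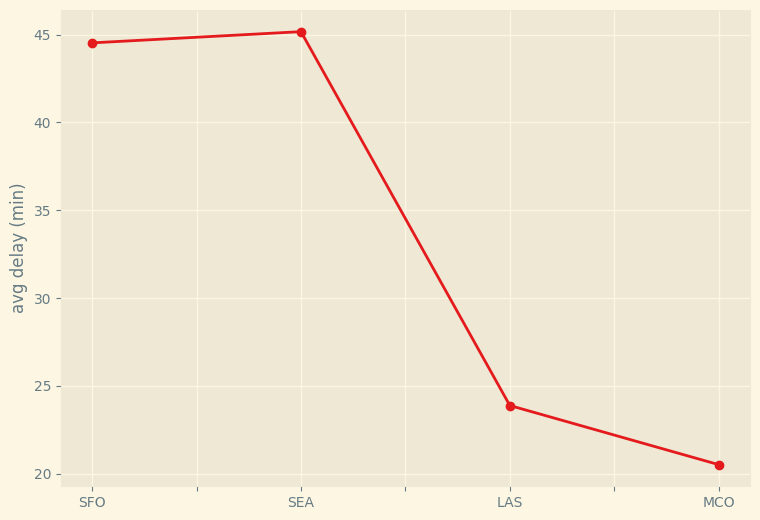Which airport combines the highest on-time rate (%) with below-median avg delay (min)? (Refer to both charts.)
LAS

Chart 2 median avg delay (min) ≈ 35; below-median airports: LAS, MCO. Among those, LAS has the highest on-time rate (%) (≈ 100).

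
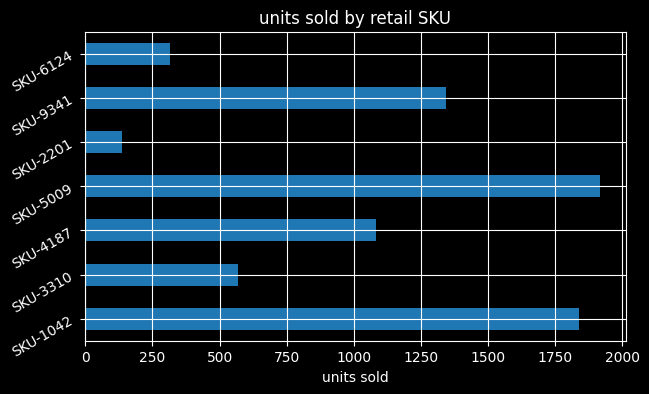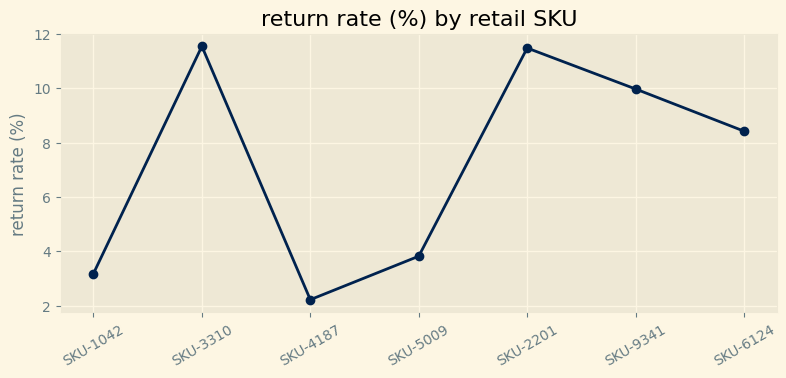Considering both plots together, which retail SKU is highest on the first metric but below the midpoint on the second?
SKU-5009

Chart 2 median return rate (%) ≈ 8; below-median retail SKUs: SKU-1042, SKU-4187, SKU-5009. Among those, SKU-5009 has the highest units sold (≈ 2000).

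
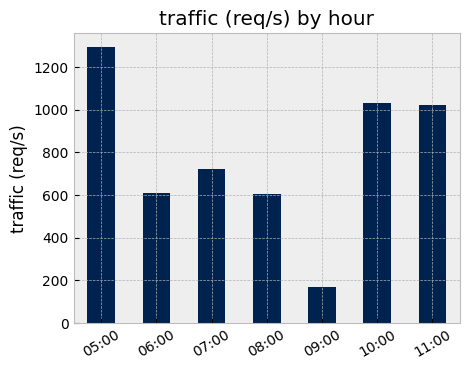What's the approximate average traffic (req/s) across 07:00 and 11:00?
≈ 900

(800 + 1000) / 2 ≈ 900.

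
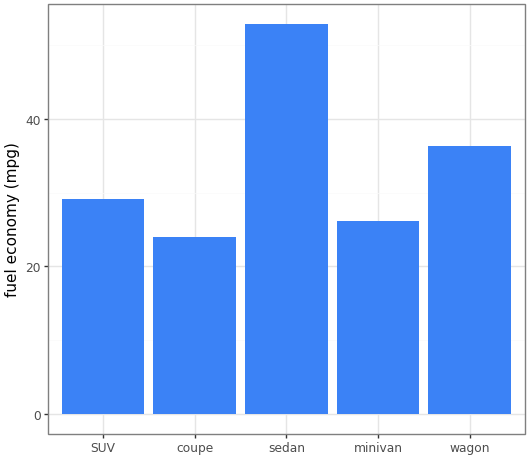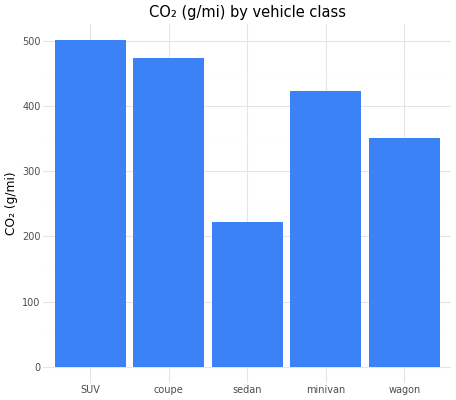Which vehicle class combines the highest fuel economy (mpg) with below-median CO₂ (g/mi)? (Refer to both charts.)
Chart 2 median CO₂ (g/mi) ≈ 400; below-median vehicle classes: sedan, wagon. Among those, sedan has the highest fuel economy (mpg) (≈ 55).

sedan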